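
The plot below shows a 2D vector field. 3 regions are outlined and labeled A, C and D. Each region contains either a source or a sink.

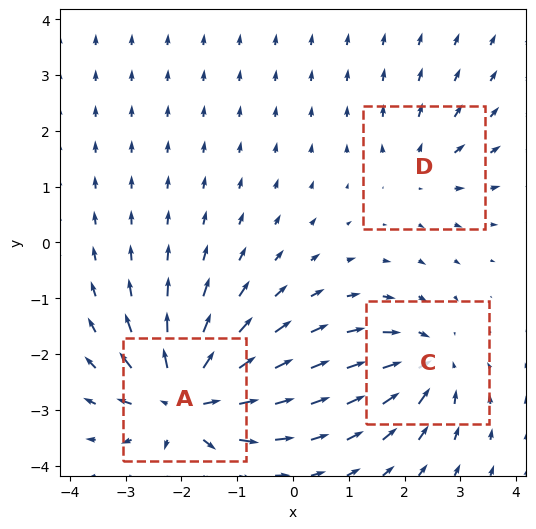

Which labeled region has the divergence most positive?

A

Divergence at each region's feature centre — A: about +7, C: about -4, D: about +3. Region A is most positive.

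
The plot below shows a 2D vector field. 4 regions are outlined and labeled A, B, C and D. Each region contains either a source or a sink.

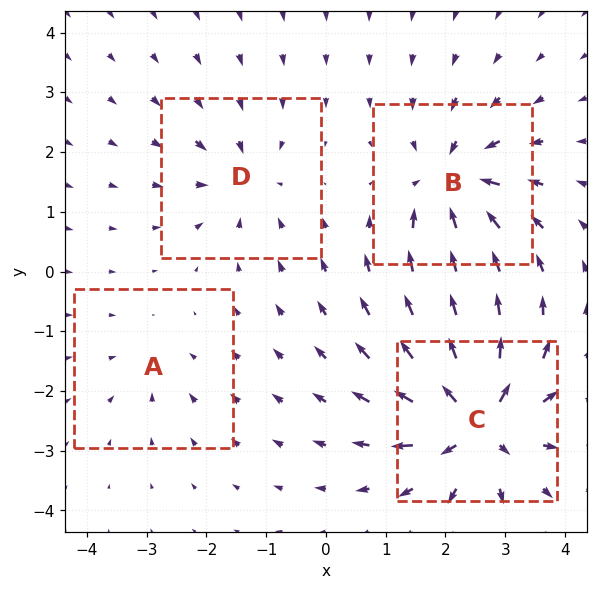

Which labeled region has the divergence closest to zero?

A

Divergence at each region's feature centre — A: about -2, B: about -7, C: about +9, D: about -4. Region A is closest to zero.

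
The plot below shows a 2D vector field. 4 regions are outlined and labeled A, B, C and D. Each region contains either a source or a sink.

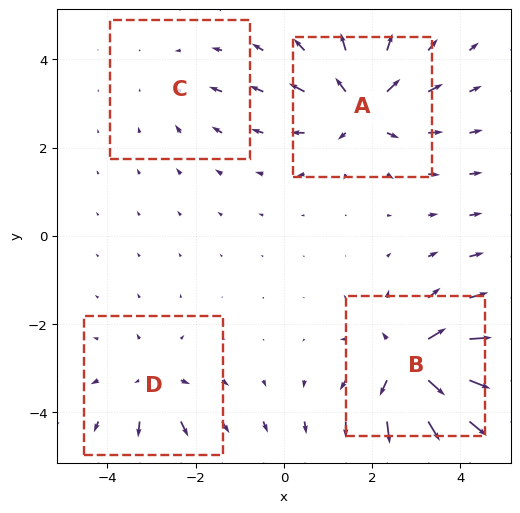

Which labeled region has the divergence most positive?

B

Divergence at each region's feature centre — A: about +6, B: about +8, C: about -2, D: about +4. Region B is most positive.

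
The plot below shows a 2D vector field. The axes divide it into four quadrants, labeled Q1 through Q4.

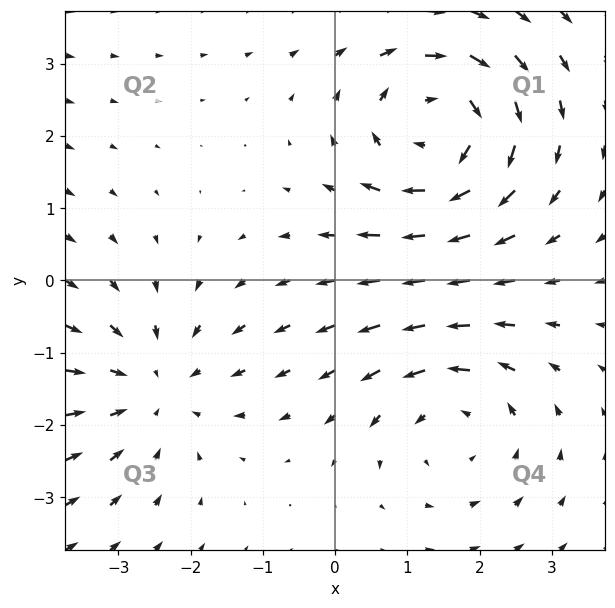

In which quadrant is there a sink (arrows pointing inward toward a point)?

Q3

The sink sits at approximately (-2.5, -1.5), which lies in quadrant Q3. The divergence there is about -2, negative as expected for a sink.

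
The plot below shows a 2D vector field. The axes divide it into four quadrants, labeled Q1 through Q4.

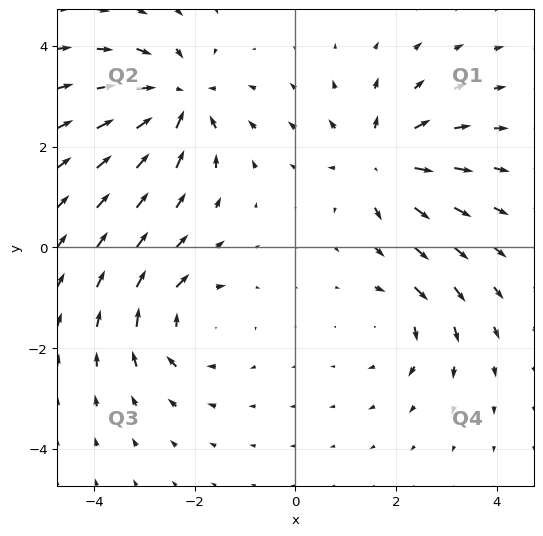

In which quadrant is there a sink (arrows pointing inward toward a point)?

The sink sits at approximately (-2.3, 2.9), which lies in quadrant Q2. The divergence there is about -5, negative as expected for a sink.

Q2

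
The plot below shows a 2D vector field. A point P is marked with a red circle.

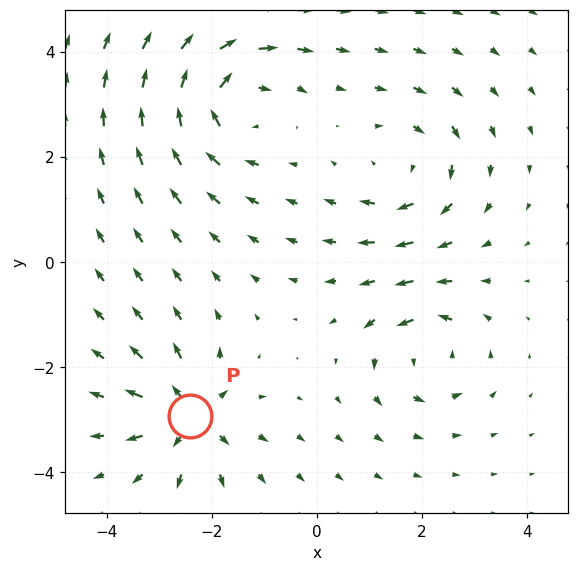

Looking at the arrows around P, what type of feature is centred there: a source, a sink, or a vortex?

At P (-2.4, -2.9) the arrows spread outward. Divergence about +6, curl ≈0 — positive divergence with near-zero curl is a source.

source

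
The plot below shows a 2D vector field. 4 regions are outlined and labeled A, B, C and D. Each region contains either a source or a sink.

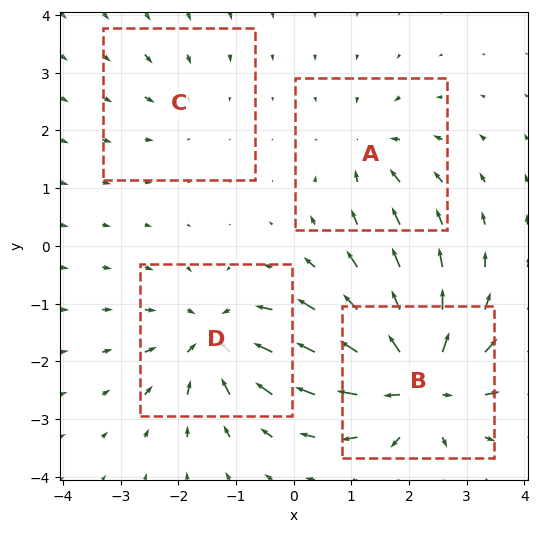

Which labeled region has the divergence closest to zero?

Divergence at each region's feature centre — A: about -4, B: about +9, C: about -2, D: about -6. Region C is closest to zero.

C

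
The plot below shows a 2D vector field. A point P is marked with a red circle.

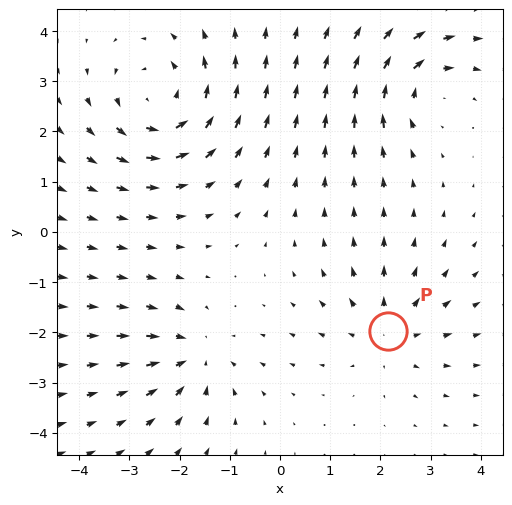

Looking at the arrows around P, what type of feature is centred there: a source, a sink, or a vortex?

source

At P (2.2, -2.0) the arrows spread outward. Divergence about +3, curl ≈0 — positive divergence with near-zero curl is a source.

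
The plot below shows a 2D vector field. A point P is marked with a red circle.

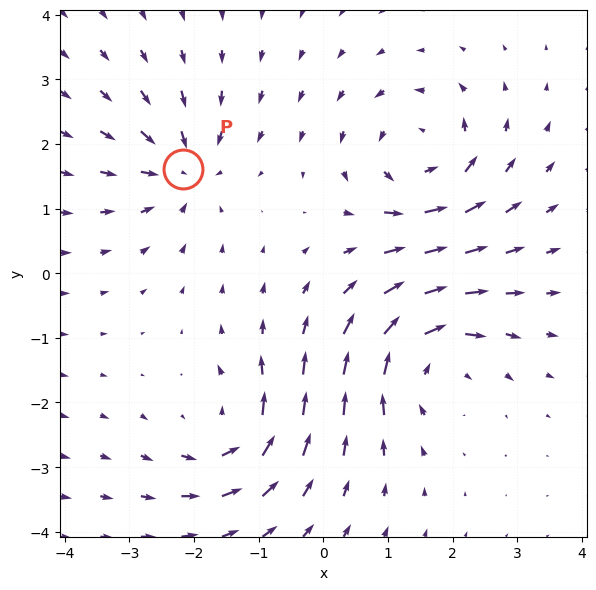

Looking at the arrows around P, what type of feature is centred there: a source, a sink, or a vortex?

sink

At P (-2.2, 1.6) the arrows converge inward. Divergence about -5, curl ≈0 — negative divergence with near-zero curl is a sink.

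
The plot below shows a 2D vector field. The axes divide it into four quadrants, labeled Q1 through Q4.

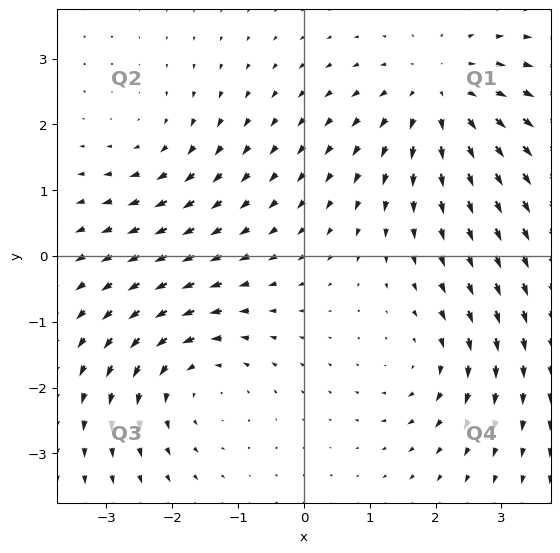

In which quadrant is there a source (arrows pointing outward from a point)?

Q1

The source sits at approximately (2.1, 2.5), which lies in quadrant Q1. The divergence there is about +4, positive as expected for a source.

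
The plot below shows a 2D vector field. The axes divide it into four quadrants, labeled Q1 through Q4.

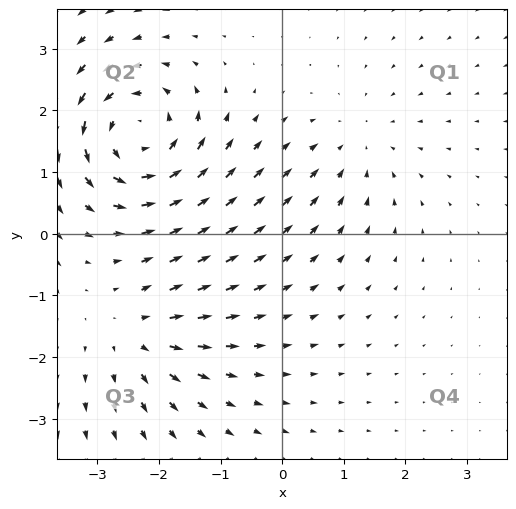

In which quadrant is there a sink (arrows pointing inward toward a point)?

Q1

The sink sits at approximately (1.2, 1.4), which lies in quadrant Q1. The divergence there is about -2, negative as expected for a sink.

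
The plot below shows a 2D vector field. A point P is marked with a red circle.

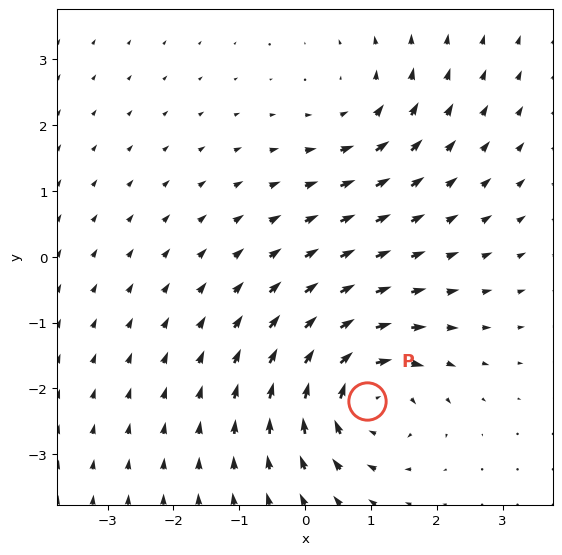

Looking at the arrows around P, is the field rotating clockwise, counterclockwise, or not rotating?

clockwise

Near P at (0.9, -2.2) the arrows circulate clockwise. The curl (z-component) there is about -5; negative curl means clockwise rotation.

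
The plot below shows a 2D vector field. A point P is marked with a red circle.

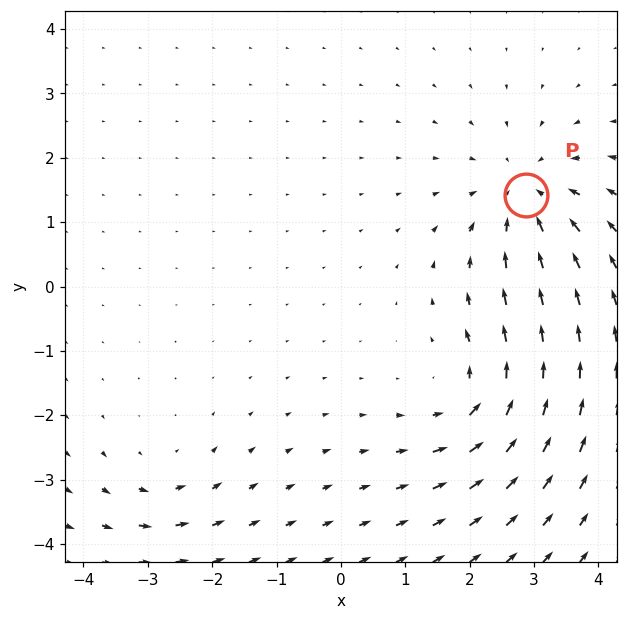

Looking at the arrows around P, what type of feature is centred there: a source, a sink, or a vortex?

sink

At P (2.9, 1.4) the arrows converge inward. Divergence about -5, curl ≈0 — negative divergence with near-zero curl is a sink.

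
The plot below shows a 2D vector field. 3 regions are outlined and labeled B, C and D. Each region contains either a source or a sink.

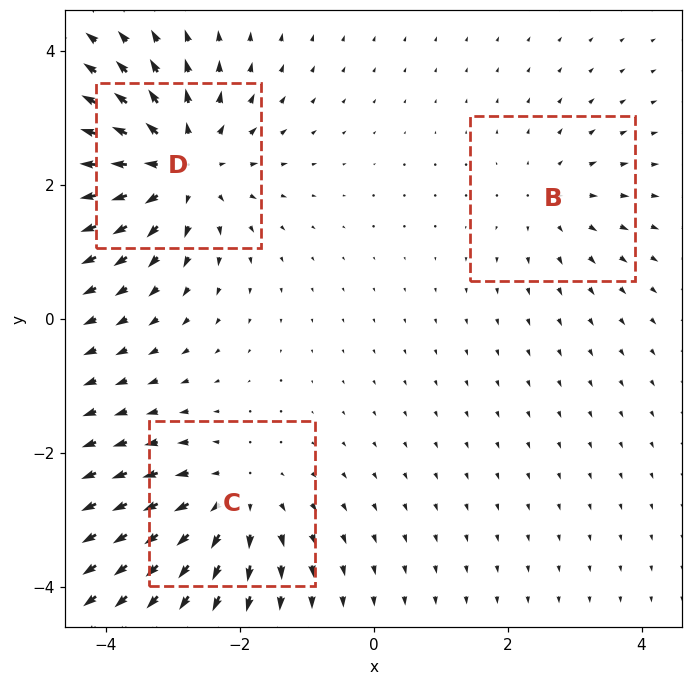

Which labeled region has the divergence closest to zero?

Divergence at each region's feature centre — B: about +2, C: about +3, D: about +5. Region B is closest to zero.

B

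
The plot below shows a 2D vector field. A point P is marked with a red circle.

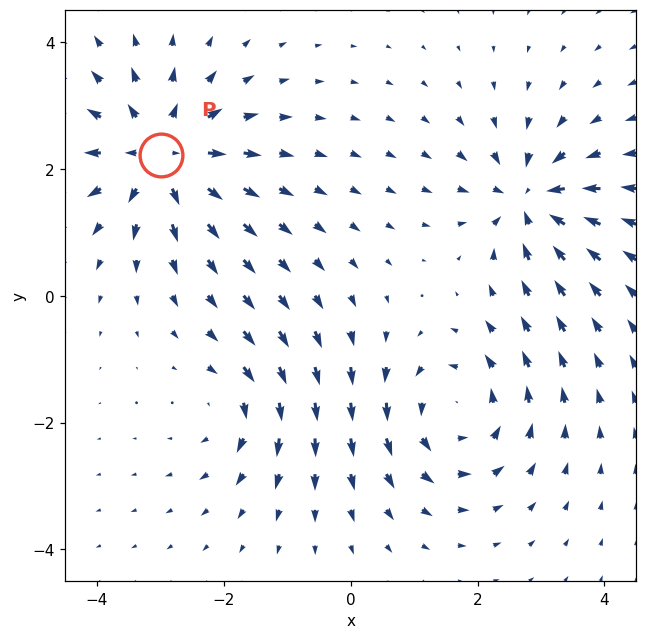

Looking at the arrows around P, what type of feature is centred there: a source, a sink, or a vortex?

At P (-3.0, 2.2) the arrows spread outward. Divergence about +6, curl ≈0 — positive divergence with near-zero curl is a source.

source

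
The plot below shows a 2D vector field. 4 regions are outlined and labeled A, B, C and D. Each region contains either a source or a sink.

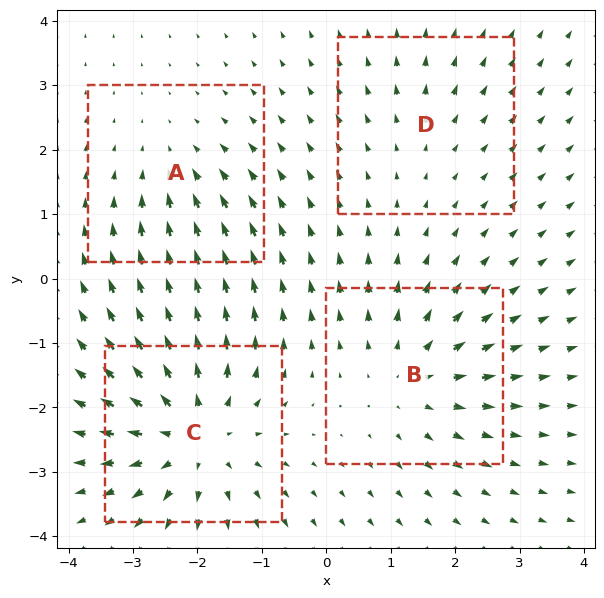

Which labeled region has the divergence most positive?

C

Divergence at each region's feature centre — A: about -3, B: about +5, C: about +7, D: about +2. Region C is most positive.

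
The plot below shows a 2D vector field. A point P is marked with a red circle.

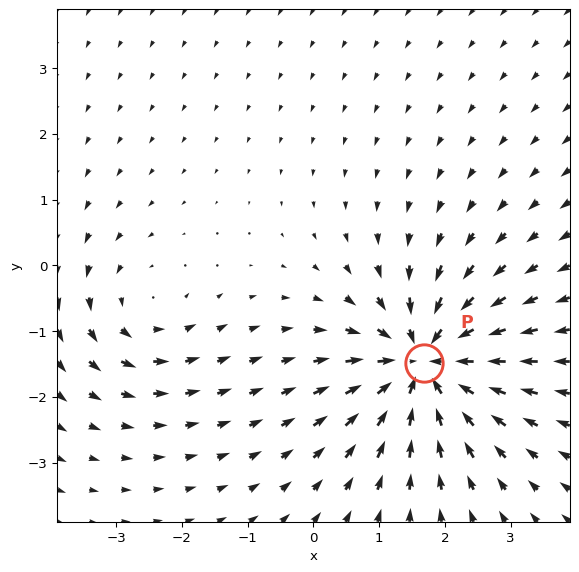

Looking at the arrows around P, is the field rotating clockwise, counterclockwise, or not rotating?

Near P at (1.7, -1.5) the arrows show no circulation. The curl there is ≈0.

not rotating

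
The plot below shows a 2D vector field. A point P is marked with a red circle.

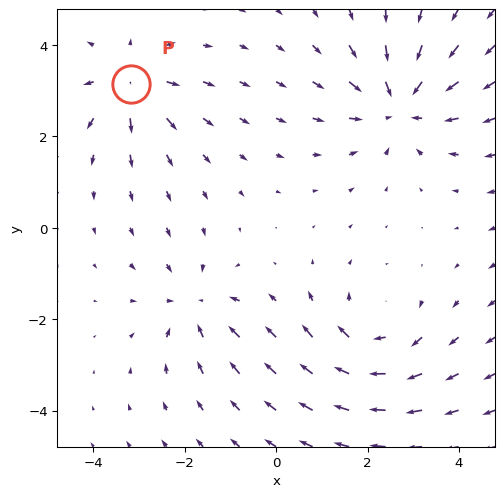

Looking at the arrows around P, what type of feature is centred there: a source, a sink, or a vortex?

source

At P (-3.2, 3.2) the arrows spread outward. Divergence about +4, curl ≈0 — positive divergence with near-zero curl is a source.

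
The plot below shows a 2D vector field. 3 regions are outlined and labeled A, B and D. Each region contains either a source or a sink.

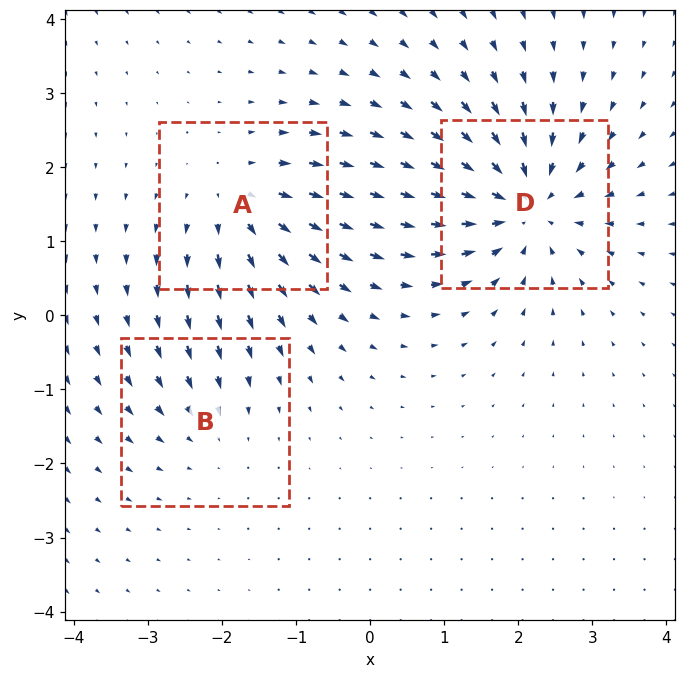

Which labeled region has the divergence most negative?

D

Divergence at each region's feature centre — A: about +3, B: about -2, D: about -5. Region D is most negative.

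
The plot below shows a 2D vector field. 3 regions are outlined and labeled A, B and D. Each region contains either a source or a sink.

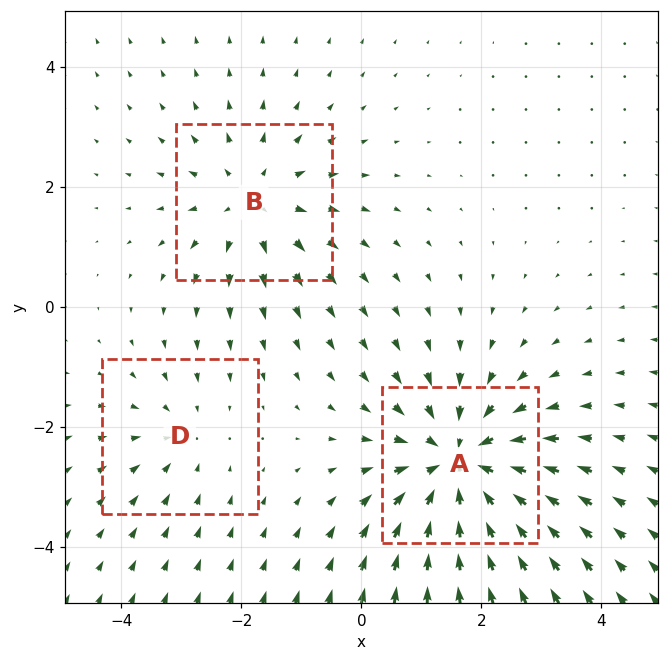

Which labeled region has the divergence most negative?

A

Divergence at each region's feature centre — A: about -4, B: about +3, D: about -2. Region A is most negative.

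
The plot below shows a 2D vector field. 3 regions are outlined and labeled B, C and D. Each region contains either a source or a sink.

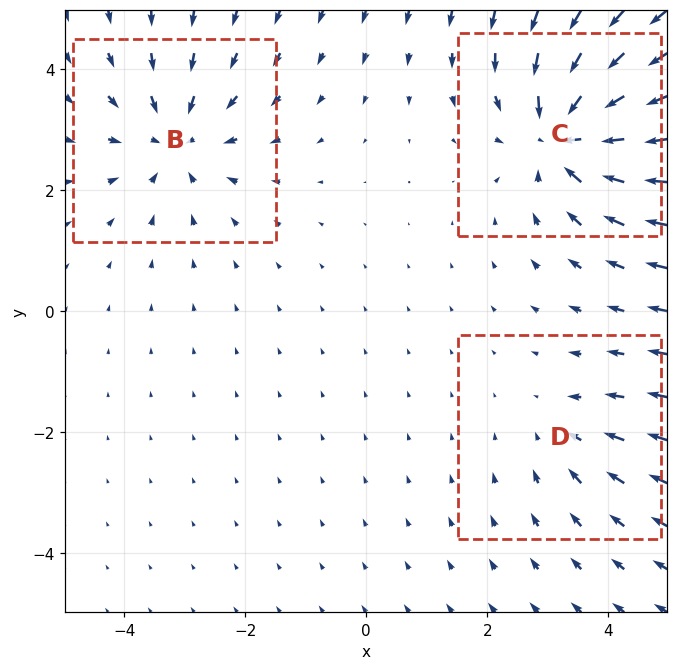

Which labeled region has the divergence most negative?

Divergence at each region's feature centre — B: about -4, C: about -5, D: about -2. Region C is most negative.

C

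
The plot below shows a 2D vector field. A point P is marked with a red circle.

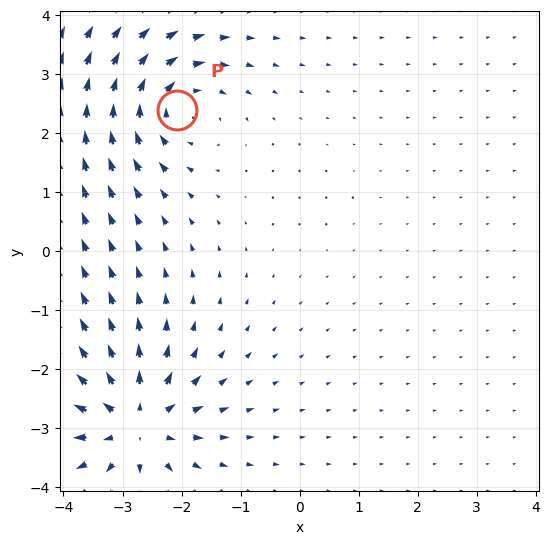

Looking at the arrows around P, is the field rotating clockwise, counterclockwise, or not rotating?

clockwise

Near P at (-2.1, 2.4) the arrows circulate clockwise. The curl (z-component) there is about -3; negative curl means clockwise rotation.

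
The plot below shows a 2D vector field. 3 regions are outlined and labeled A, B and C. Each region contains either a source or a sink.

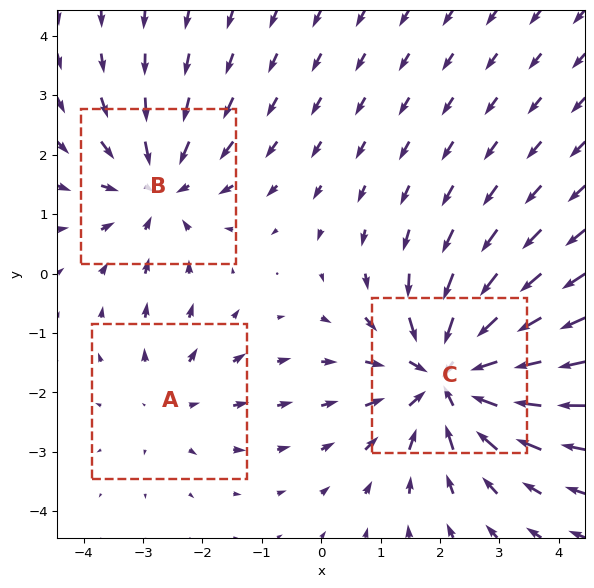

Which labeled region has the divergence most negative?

C

Divergence at each region's feature centre — A: about +2, B: about -3, C: about -4. Region C is most negative.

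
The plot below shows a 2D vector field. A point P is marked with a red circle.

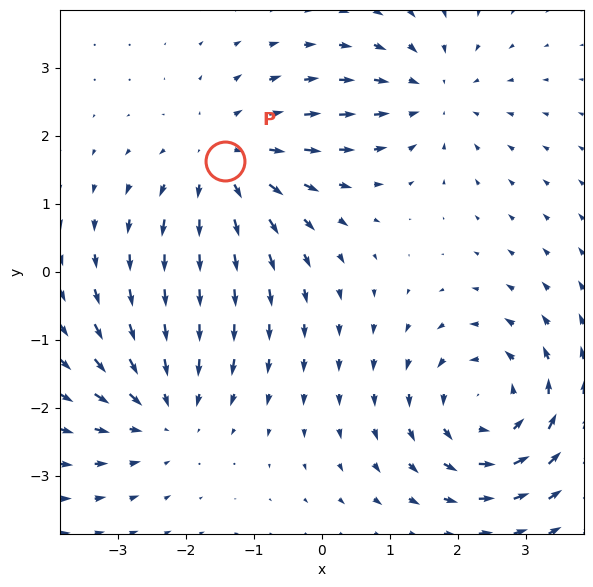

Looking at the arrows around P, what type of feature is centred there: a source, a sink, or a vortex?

source

At P (-1.4, 1.6) the arrows spread outward. Divergence about +4, curl ≈0 — positive divergence with near-zero curl is a source.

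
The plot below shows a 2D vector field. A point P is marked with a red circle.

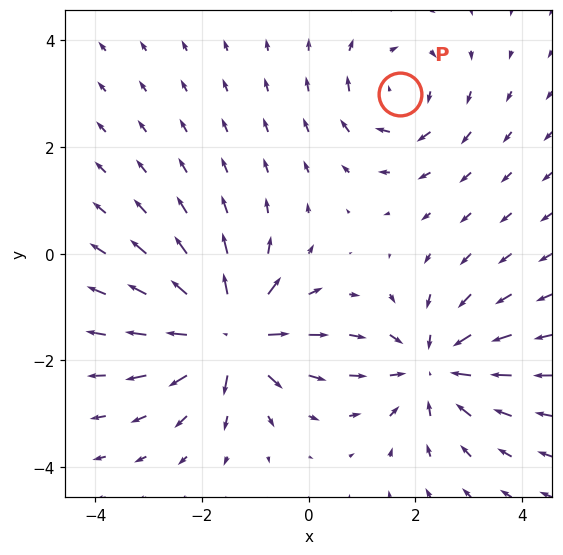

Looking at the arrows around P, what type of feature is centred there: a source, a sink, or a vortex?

vortex

At P (1.7, 3.0) the arrows circulate clockwise. Divergence ≈0, curl about -4 — near-zero divergence with nonzero curl is a vortex.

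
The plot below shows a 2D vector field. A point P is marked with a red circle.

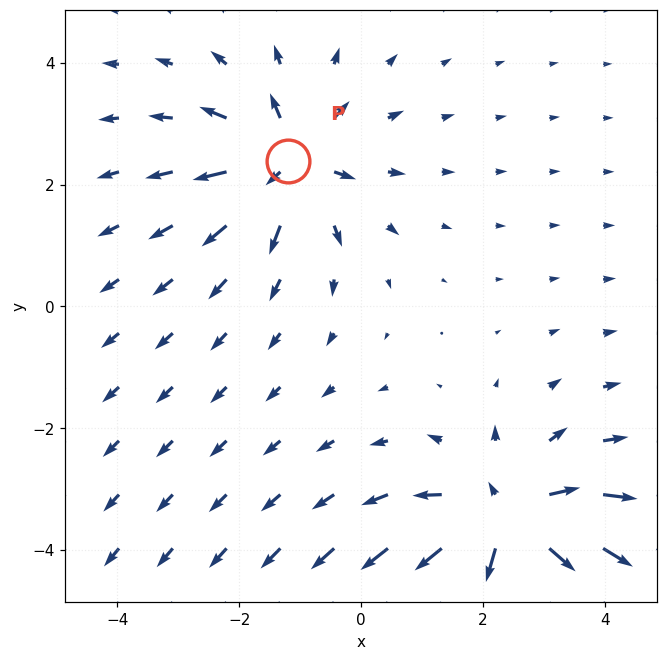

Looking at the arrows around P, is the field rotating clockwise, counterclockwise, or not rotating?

Near P at (-1.2, 2.4) the arrows show no circulation. The curl there is ≈0.

not rotating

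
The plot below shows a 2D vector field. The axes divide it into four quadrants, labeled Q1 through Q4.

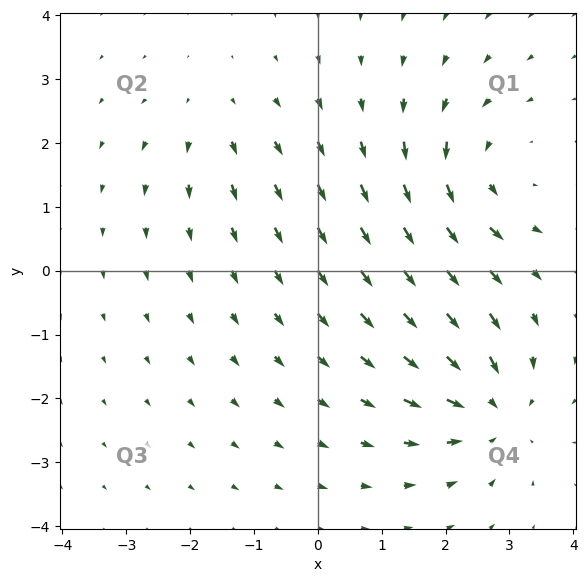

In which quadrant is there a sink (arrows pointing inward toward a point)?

The sink sits at approximately (2.7, -2.2), which lies in quadrant Q4. The divergence there is about -5, negative as expected for a sink.

Q4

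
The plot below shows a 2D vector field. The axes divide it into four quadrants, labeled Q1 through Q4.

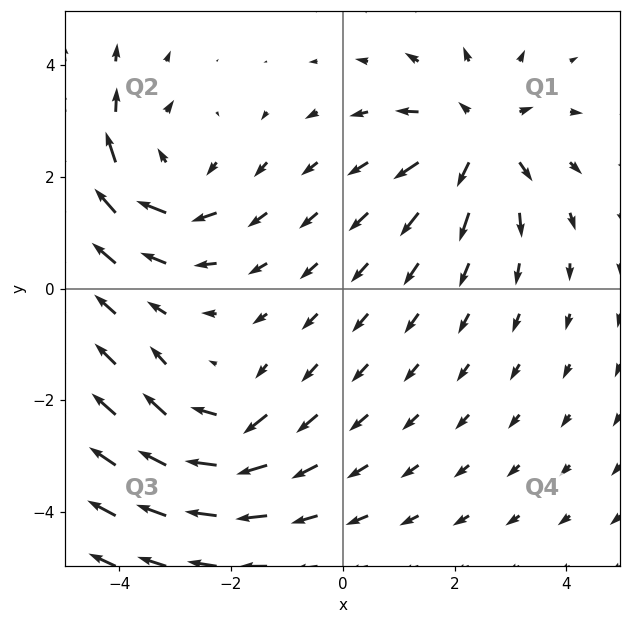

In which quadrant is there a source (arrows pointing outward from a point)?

Q1

The source sits at approximately (2.4, 2.7), which lies in quadrant Q1. The divergence there is about +4, positive as expected for a source.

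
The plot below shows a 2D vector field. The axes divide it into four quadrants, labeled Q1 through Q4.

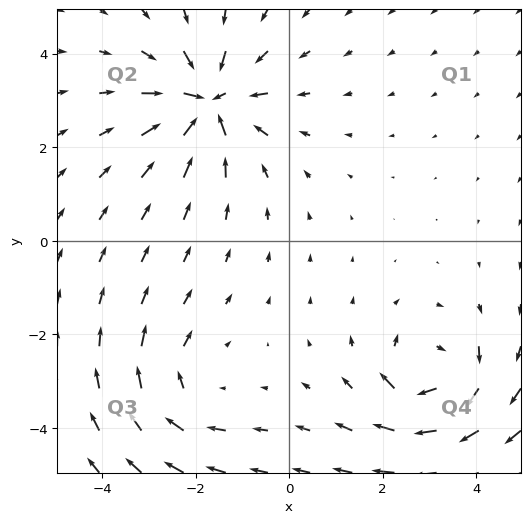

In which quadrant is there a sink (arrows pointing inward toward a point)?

The sink sits at approximately (-1.7, 3.0), which lies in quadrant Q2. The divergence there is about -5, negative as expected for a sink.

Q2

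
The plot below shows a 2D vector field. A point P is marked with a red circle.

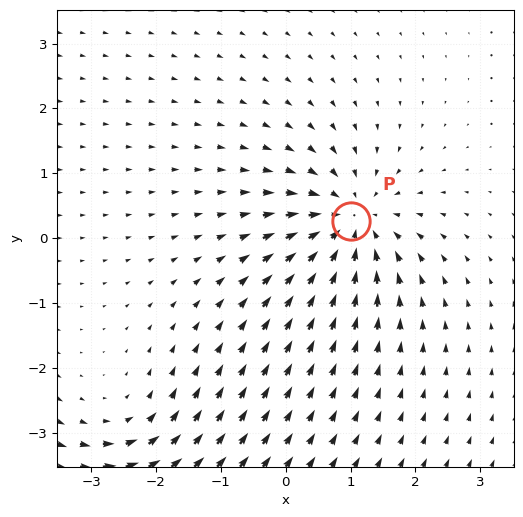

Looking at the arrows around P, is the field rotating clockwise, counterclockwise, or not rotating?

Near P at (1.0, 0.3) the arrows show no circulation. The curl there is ≈0.

not rotating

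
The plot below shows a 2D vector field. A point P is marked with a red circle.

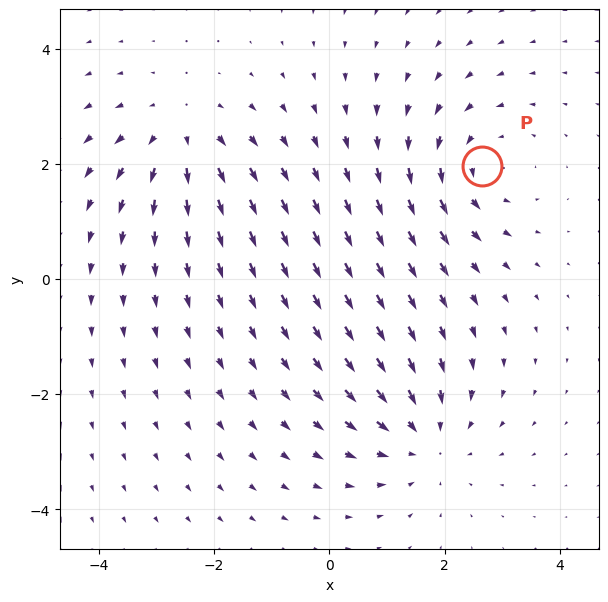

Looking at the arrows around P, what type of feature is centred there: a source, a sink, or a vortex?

vortex

At P (2.6, 2.0) the arrows circulate counterclockwise. Divergence ≈0, curl about +4 — near-zero divergence with nonzero curl is a vortex.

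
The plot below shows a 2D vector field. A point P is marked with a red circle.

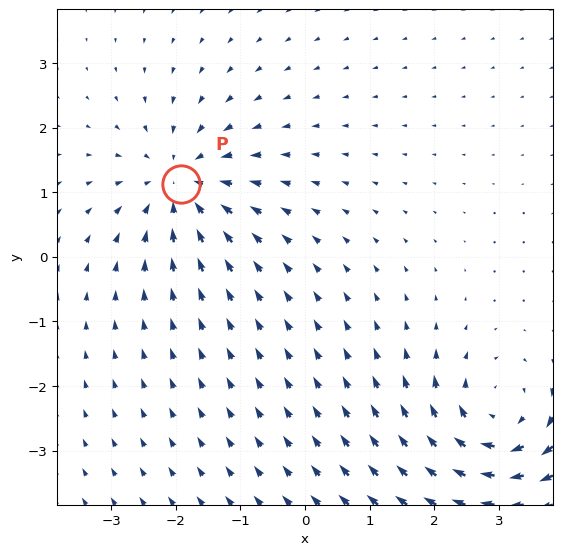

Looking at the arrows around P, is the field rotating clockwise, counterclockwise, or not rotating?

not rotating

Near P at (-1.9, 1.1) the arrows show no circulation. The curl there is ≈0.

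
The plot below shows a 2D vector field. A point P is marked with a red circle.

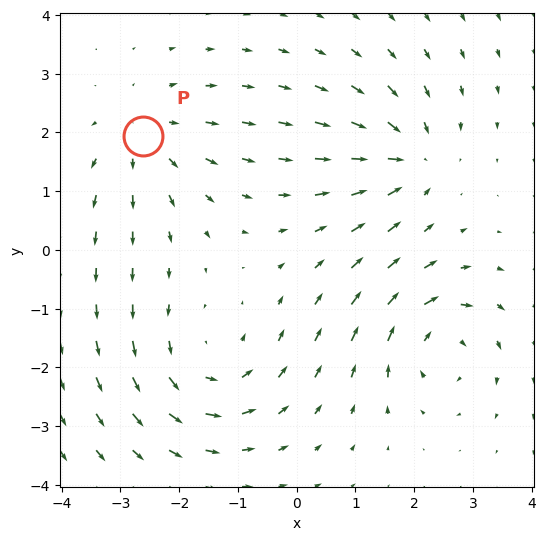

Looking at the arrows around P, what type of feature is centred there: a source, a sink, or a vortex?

At P (-2.6, 1.9) the arrows spread outward. Divergence about +3, curl ≈0 — positive divergence with near-zero curl is a source.

source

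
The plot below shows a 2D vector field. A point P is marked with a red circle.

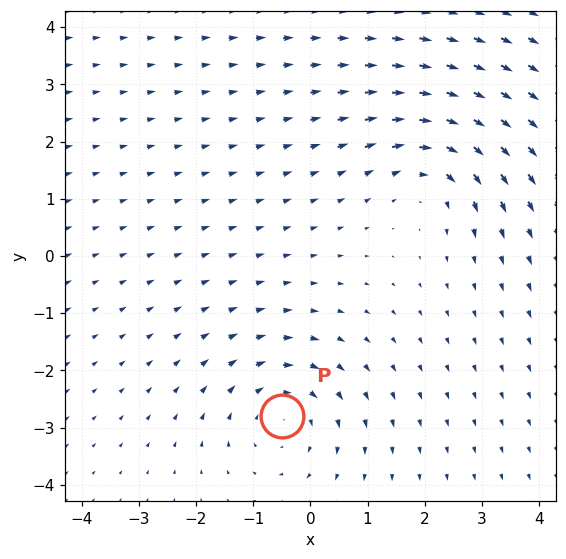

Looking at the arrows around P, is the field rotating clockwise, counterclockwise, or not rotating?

clockwise

Near P at (-0.5, -2.8) the arrows circulate clockwise. The curl (z-component) there is about -3; negative curl means clockwise rotation.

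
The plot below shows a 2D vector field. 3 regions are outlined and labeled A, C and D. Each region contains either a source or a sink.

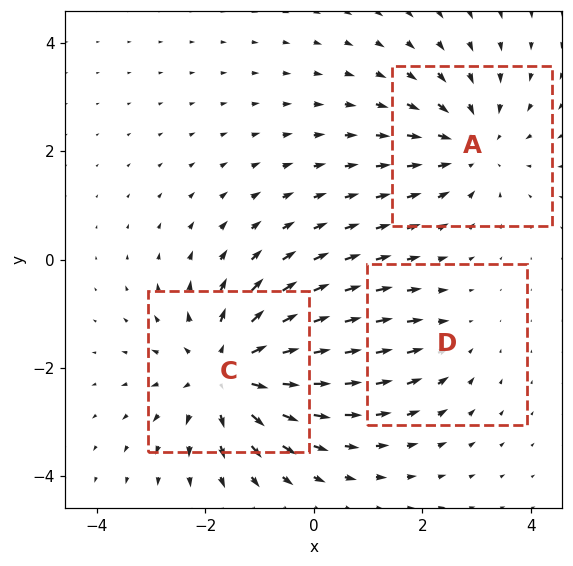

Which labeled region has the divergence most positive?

Divergence at each region's feature centre — A: about -3, C: about +4, D: about -2. Region C is most positive.

C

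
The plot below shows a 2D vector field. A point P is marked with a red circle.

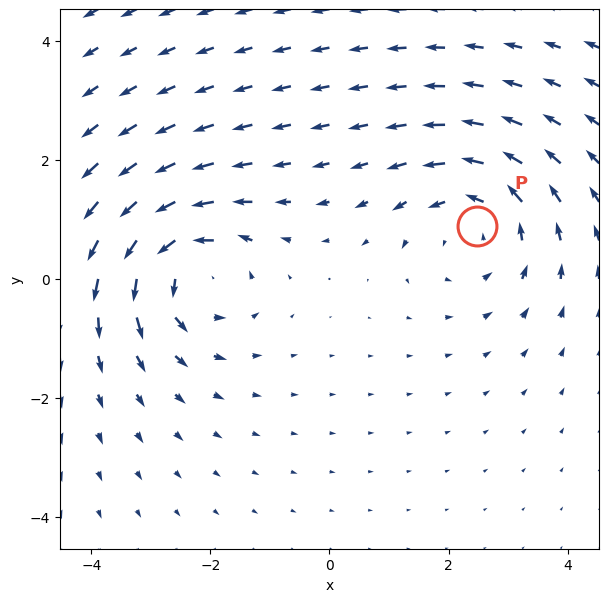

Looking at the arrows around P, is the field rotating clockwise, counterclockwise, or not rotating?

counterclockwise

Near P at (2.5, 0.9) the arrows circulate counterclockwise. The curl (z-component) there is about +4; positive curl means counterclockwise rotation.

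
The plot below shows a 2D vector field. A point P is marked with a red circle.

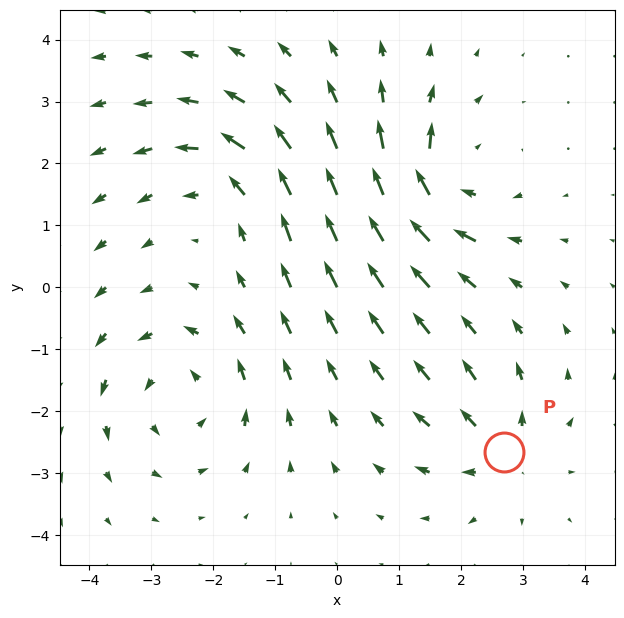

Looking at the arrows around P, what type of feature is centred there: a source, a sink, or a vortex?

source

At P (2.7, -2.7) the arrows spread outward. Divergence about +4, curl ≈0 — positive divergence with near-zero curl is a source.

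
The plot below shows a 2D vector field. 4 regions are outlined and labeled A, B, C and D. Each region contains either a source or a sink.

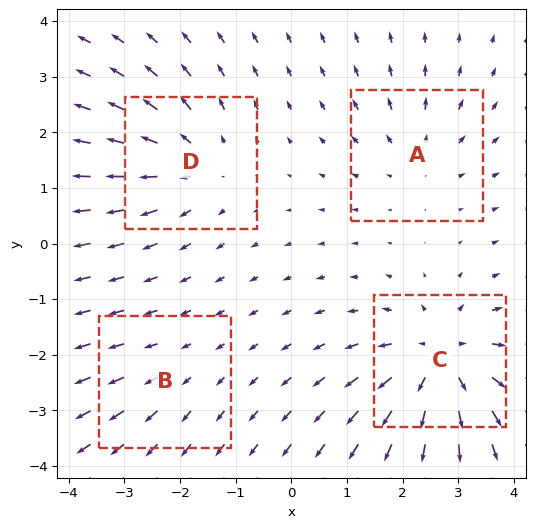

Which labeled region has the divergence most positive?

Divergence at each region's feature centre — A: about +3, B: about +2, C: about +7, D: about +5. Region C is most positive.

C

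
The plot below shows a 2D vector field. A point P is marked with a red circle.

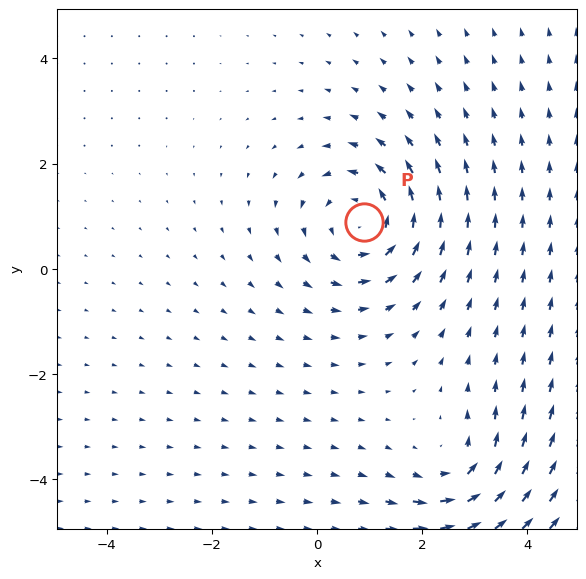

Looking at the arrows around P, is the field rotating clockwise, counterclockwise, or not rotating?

counterclockwise

Near P at (0.9, 0.9) the arrows circulate counterclockwise. The curl (z-component) there is about +4; positive curl means counterclockwise rotation.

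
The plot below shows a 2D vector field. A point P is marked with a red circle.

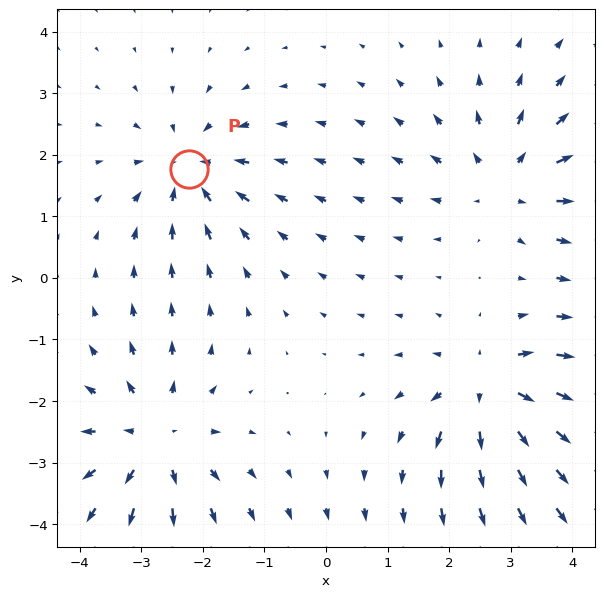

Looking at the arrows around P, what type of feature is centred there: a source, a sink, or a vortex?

At P (-2.2, 1.8) the arrows converge inward. Divergence about -5, curl ≈0 — negative divergence with near-zero curl is a sink.

sink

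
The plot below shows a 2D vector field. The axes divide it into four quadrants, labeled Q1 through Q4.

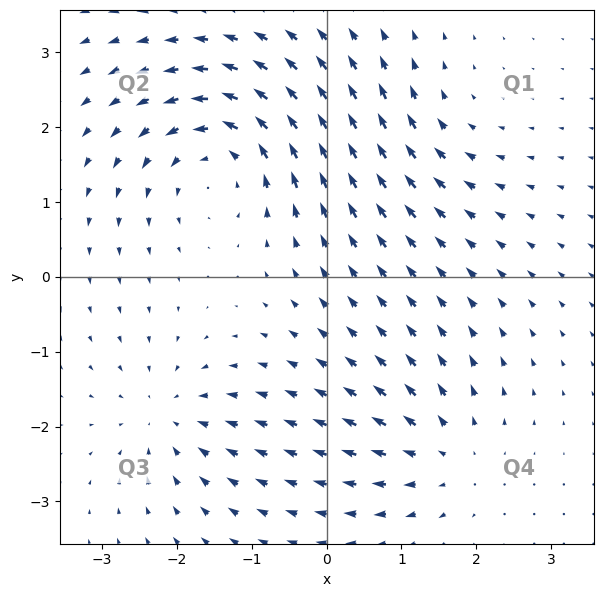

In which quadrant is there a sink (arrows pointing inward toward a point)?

The sink sits at approximately (-2.1, -1.9), which lies in quadrant Q3. The divergence there is about -3, negative as expected for a sink.

Q3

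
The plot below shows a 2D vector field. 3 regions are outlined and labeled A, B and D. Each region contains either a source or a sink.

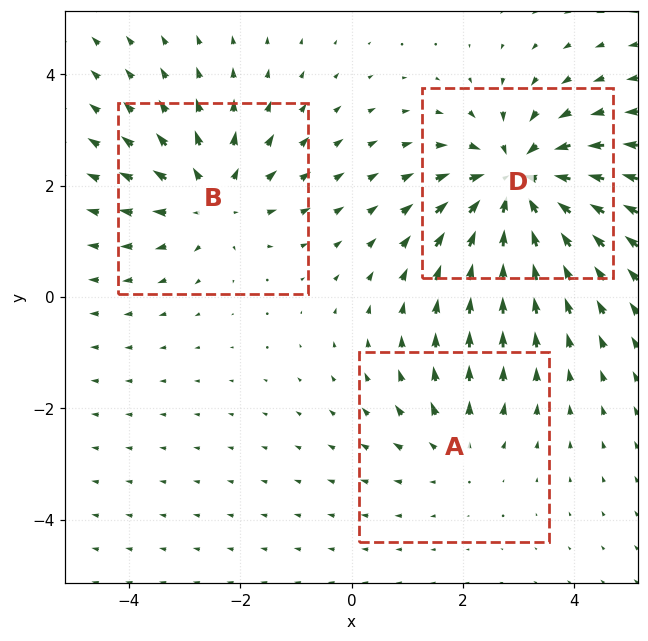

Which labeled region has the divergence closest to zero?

Divergence at each region's feature centre — A: about +2, B: about +3, D: about -5. Region A is closest to zero.

A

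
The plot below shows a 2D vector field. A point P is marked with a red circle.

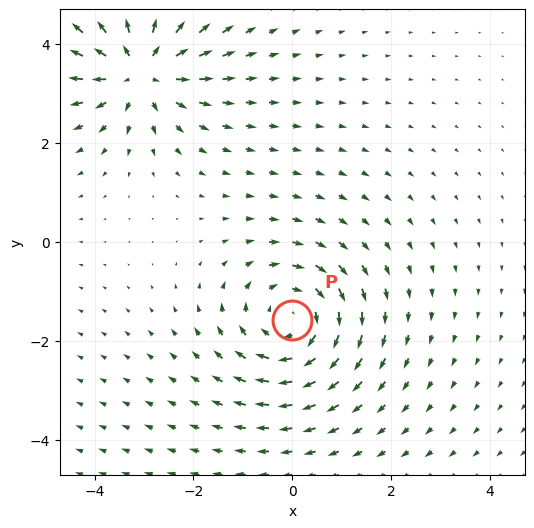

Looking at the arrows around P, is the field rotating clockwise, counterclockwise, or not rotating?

clockwise

Near P at (-0.0, -1.6) the arrows circulate clockwise. The curl (z-component) there is about -4; negative curl means clockwise rotation.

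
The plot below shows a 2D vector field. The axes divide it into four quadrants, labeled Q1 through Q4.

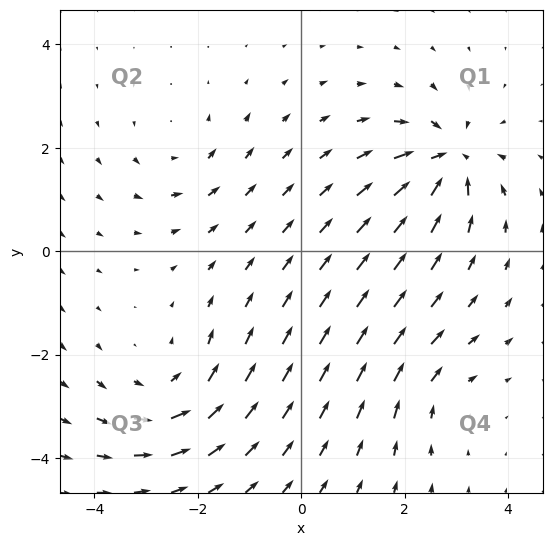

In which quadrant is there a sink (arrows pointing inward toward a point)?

The sink sits at approximately (2.8, 1.8), which lies in quadrant Q1. The divergence there is about -7, negative as expected for a sink.

Q1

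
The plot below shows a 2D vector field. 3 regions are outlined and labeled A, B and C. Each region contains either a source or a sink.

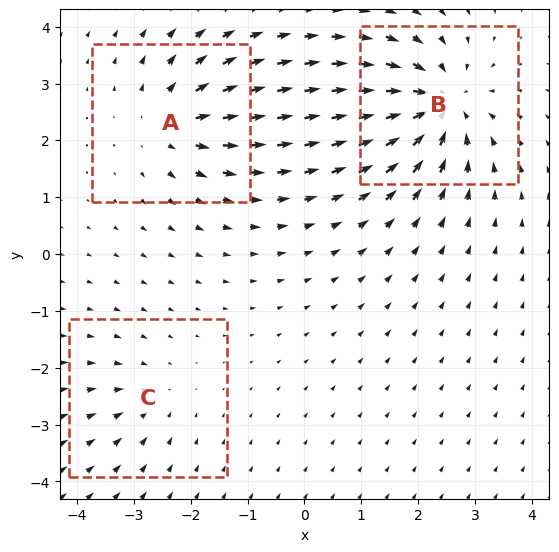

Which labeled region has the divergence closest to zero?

Divergence at each region's feature centre — A: about +4, B: about -5, C: about -2. Region C is closest to zero.

C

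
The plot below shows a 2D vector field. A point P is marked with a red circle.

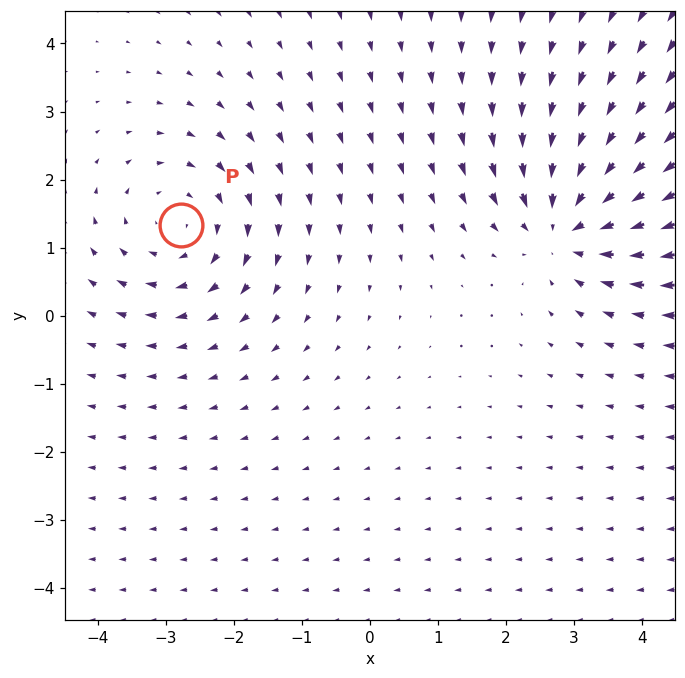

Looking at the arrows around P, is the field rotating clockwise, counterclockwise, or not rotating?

Near P at (-2.8, 1.3) the arrows circulate clockwise. The curl (z-component) there is about -2; negative curl means clockwise rotation.

clockwise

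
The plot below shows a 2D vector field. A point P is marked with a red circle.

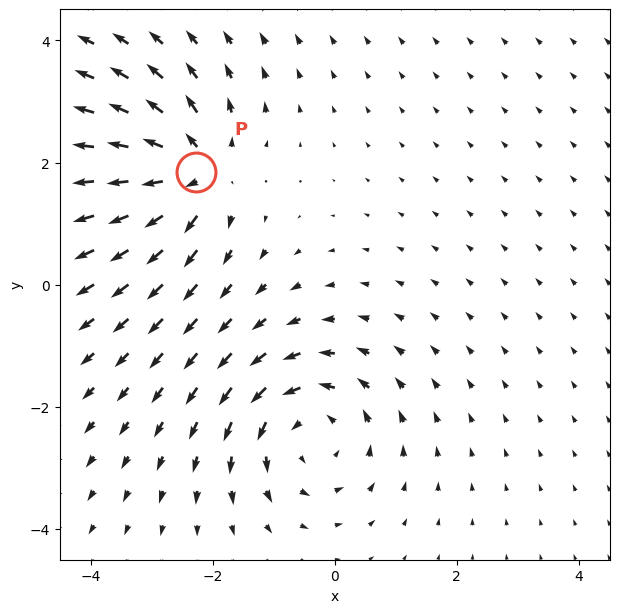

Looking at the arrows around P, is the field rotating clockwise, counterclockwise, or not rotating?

not rotating

Near P at (-2.3, 1.8) the arrows show no circulation. The curl there is ≈0.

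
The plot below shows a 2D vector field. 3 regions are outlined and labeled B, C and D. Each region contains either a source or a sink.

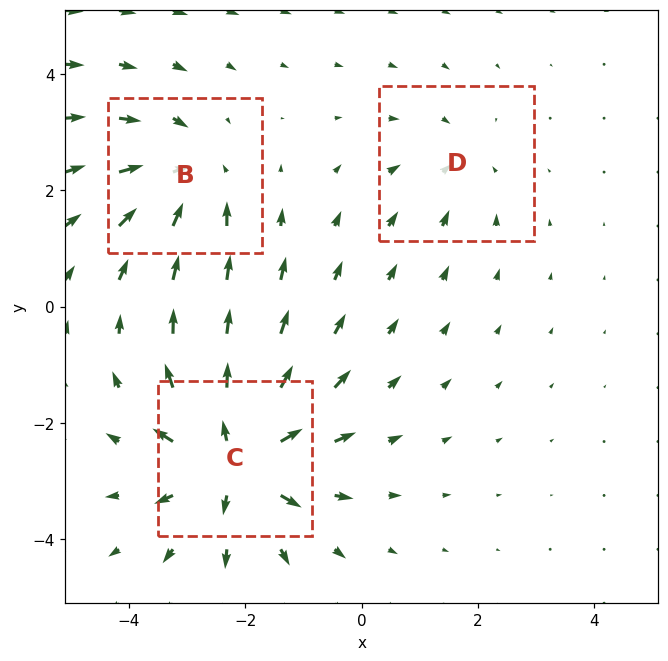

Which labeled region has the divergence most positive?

C

Divergence at each region's feature centre — B: about -3, C: about +5, D: about -2. Region C is most positive.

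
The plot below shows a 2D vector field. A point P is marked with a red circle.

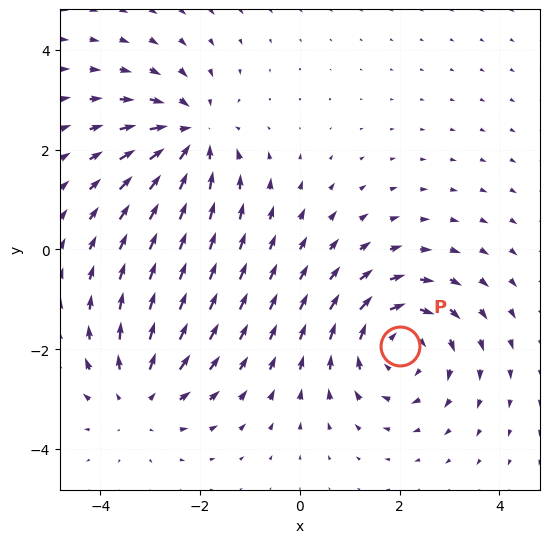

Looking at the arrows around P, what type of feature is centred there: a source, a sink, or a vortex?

vortex

At P (2.0, -1.9) the arrows circulate clockwise. Divergence ≈0, curl about -4 — near-zero divergence with nonzero curl is a vortex.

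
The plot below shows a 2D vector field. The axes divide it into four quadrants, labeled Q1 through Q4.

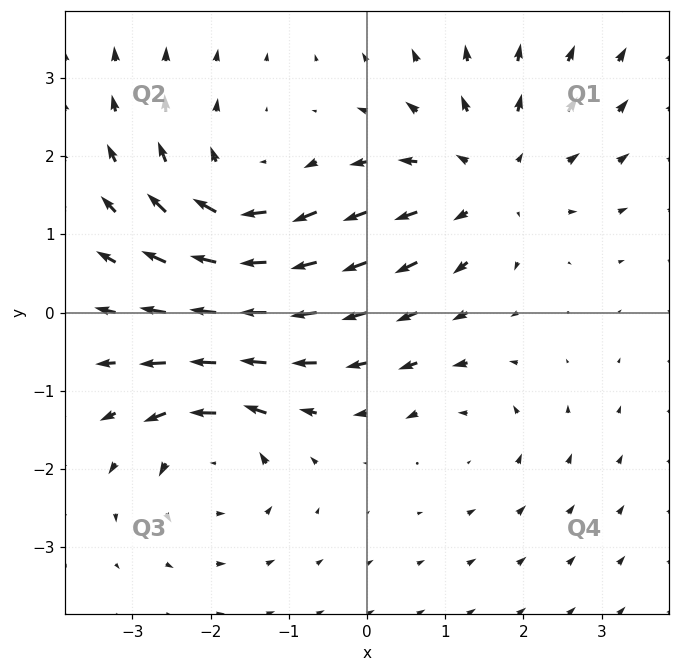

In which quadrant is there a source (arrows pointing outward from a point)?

Q1

The source sits at approximately (1.6, 1.7), which lies in quadrant Q1. The divergence there is about +4, positive as expected for a source.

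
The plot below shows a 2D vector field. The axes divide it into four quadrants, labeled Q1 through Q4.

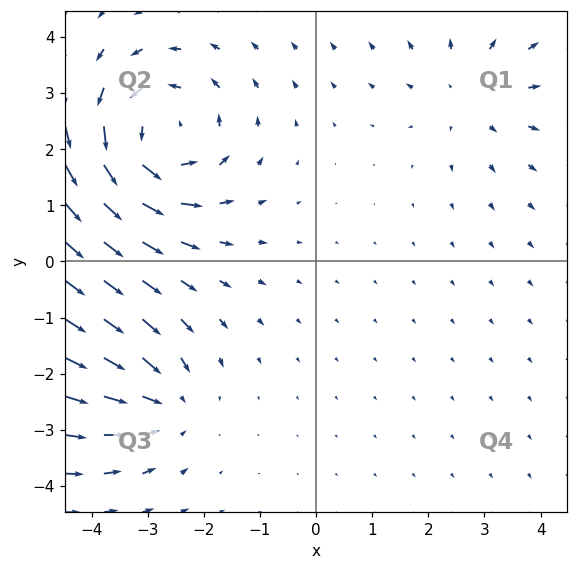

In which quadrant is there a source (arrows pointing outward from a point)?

Q1

The source sits at approximately (2.8, 3.0), which lies in quadrant Q1. The divergence there is about +2, positive as expected for a source.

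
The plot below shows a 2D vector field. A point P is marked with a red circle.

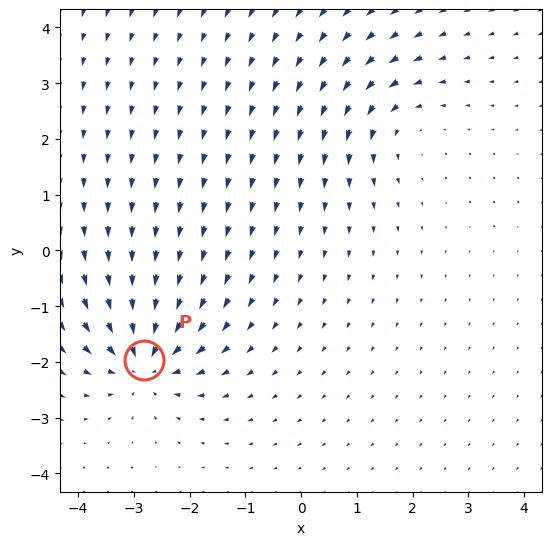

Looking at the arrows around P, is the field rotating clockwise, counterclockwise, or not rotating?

not rotating

Near P at (-2.8, -2.0) the arrows show no circulation. The curl there is ≈0.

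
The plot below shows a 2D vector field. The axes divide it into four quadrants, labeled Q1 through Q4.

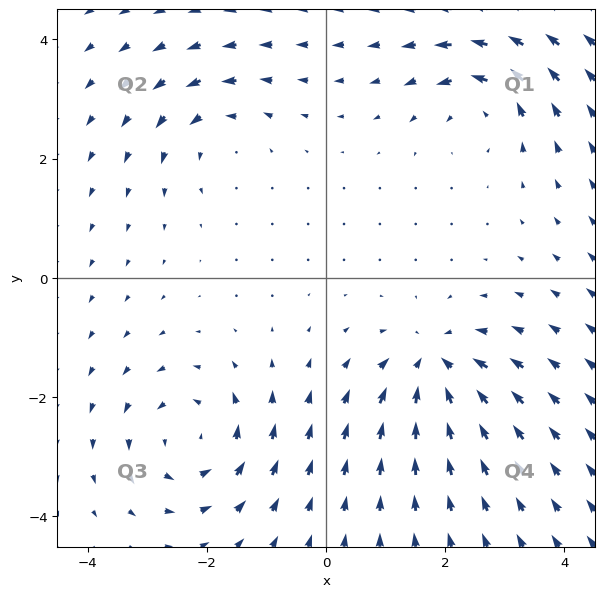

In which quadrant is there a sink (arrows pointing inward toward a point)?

The sink sits at approximately (1.8, -1.5), which lies in quadrant Q4. The divergence there is about -6, negative as expected for a sink.

Q4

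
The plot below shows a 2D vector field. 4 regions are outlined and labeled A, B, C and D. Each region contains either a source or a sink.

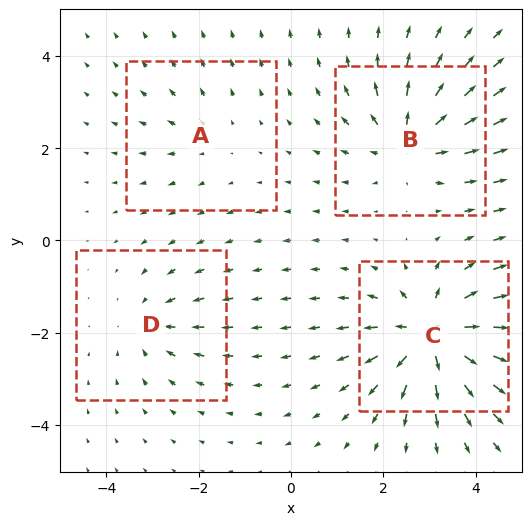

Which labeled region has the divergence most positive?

Divergence at each region's feature centre — A: about +2, B: about +6, C: about +8, D: about -4. Region C is most positive.

C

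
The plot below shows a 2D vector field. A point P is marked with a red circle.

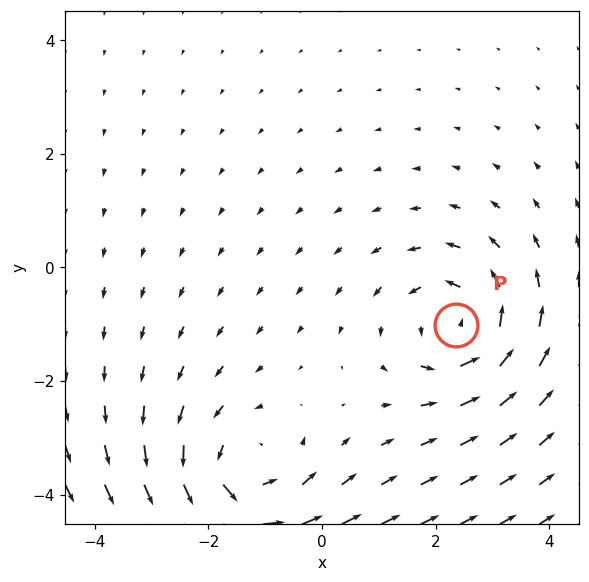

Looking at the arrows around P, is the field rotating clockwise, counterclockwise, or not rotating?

counterclockwise

Near P at (2.4, -1.0) the arrows circulate counterclockwise. The curl (z-component) there is about +4; positive curl means counterclockwise rotation.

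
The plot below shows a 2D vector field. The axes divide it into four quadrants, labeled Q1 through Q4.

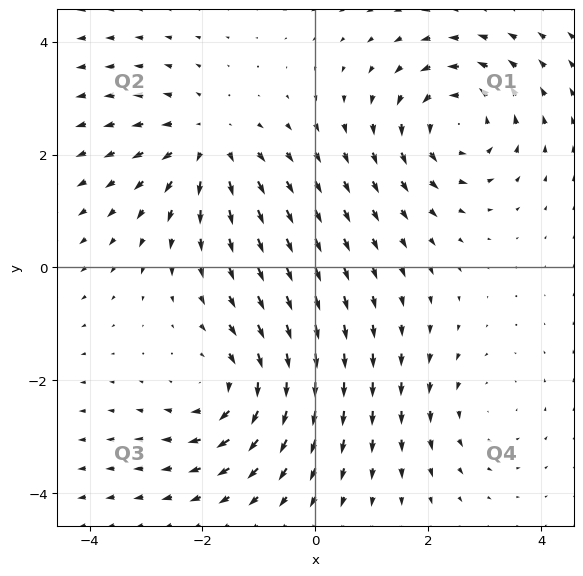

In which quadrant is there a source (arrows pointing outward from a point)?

Q2

The source sits at approximately (-1.9, 2.2), which lies in quadrant Q2. The divergence there is about +4, positive as expected for a source.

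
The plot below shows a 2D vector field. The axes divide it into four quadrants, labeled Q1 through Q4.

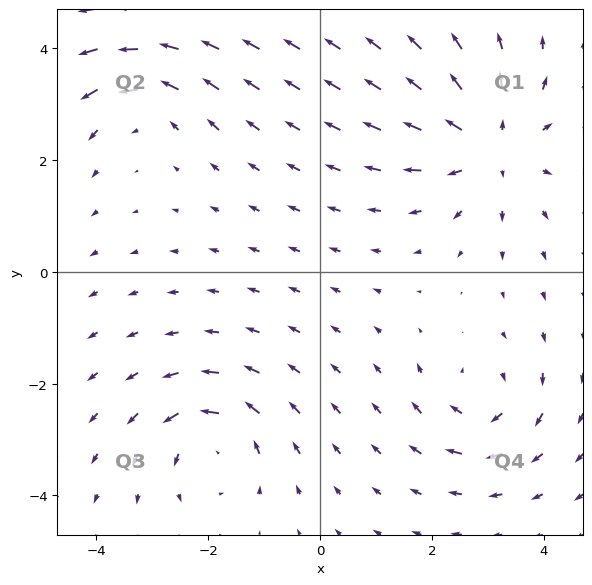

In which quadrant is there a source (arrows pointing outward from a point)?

Q1

The source sits at approximately (3.1, 2.3), which lies in quadrant Q1. The divergence there is about +5, positive as expected for a source.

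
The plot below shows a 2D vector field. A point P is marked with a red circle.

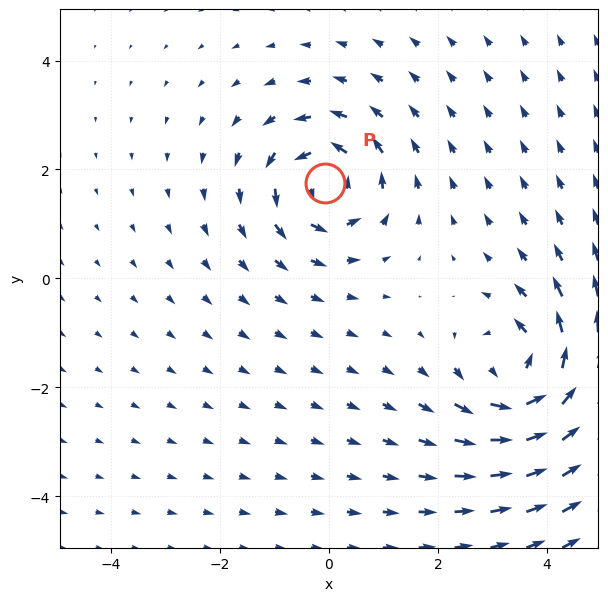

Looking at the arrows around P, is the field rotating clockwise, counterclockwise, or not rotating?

counterclockwise

Near P at (-0.1, 1.7) the arrows circulate counterclockwise. The curl (z-component) there is about +4; positive curl means counterclockwise rotation.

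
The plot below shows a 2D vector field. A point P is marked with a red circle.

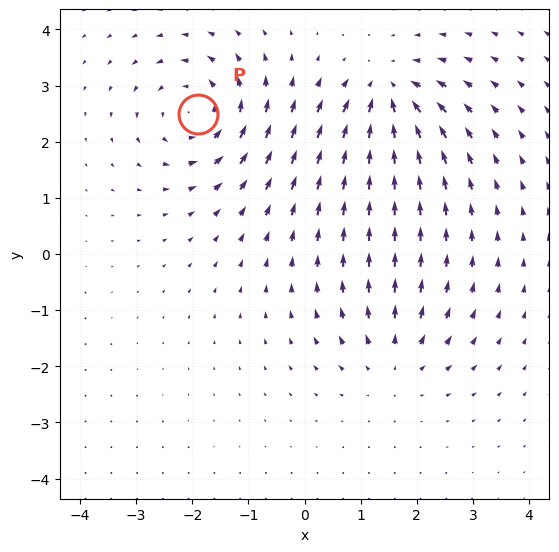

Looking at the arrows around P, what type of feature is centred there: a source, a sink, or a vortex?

At P (-1.9, 2.5) the arrows circulate counterclockwise. Divergence ≈0, curl about +4 — near-zero divergence with nonzero curl is a vortex.

vortex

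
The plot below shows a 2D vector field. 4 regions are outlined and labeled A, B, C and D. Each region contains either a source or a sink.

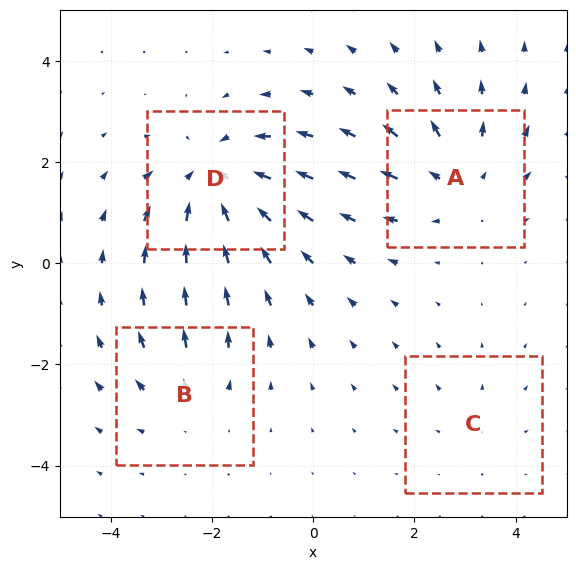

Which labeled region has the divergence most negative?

Divergence at each region's feature centre — A: about +4, B: about +3, C: about +2, D: about -6. Region D is most negative.

D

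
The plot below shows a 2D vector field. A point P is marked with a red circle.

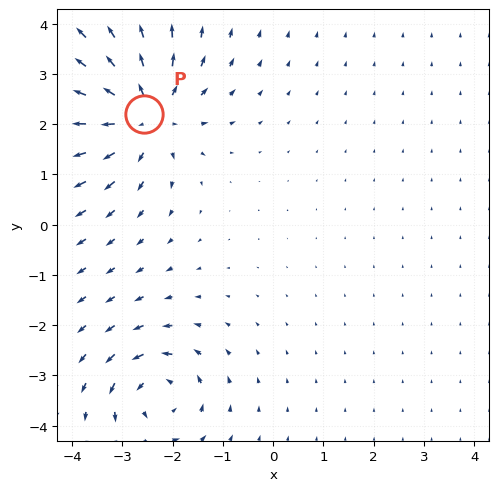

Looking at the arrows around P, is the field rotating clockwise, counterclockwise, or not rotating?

not rotating

Near P at (-2.6, 2.2) the arrows show no circulation. The curl there is ≈0.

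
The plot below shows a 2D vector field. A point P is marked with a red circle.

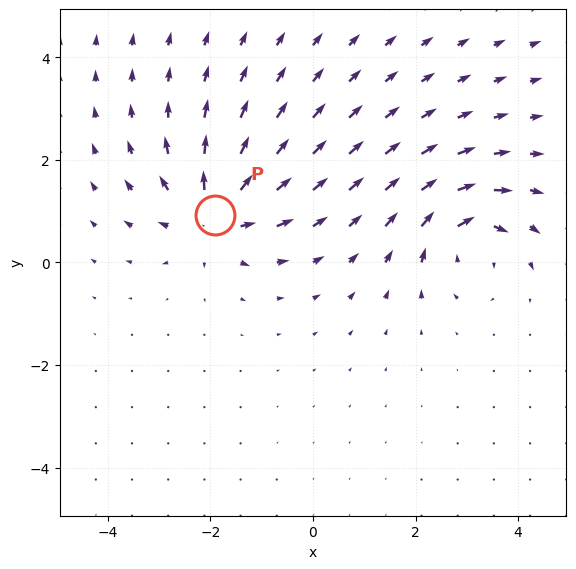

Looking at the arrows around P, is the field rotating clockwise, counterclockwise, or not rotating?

Near P at (-1.9, 0.9) the arrows show no circulation. The curl there is ≈0.

not rotating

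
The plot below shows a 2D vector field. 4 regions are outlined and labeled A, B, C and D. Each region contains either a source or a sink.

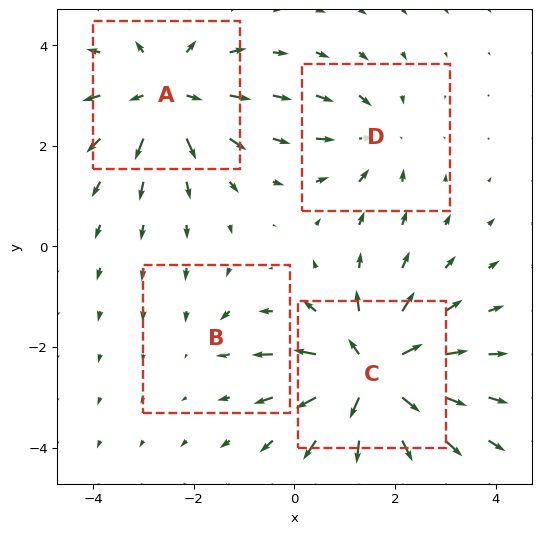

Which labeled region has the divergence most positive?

C

Divergence at each region's feature centre — A: about +6, B: about -2, C: about +8, D: about -4. Region C is most positive.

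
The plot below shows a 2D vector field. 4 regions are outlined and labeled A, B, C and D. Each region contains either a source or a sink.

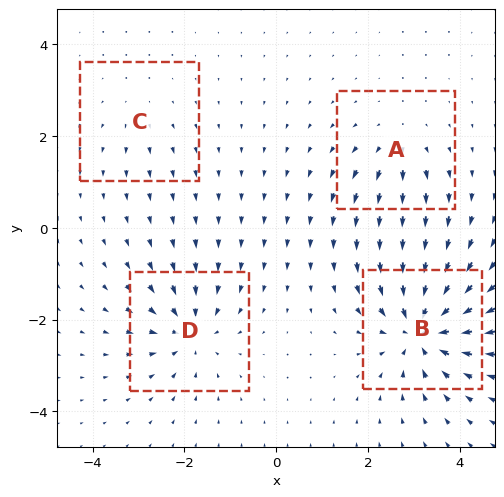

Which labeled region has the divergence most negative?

Divergence at each region's feature centre — A: about +4, B: about -9, C: about +2, D: about -6. Region B is most negative.

B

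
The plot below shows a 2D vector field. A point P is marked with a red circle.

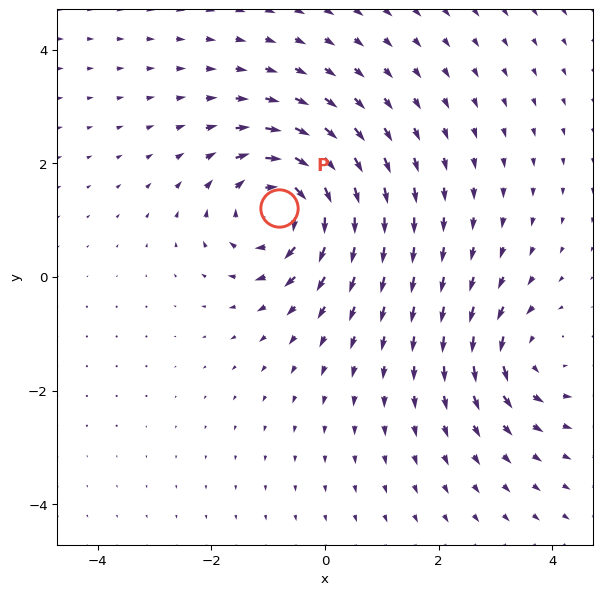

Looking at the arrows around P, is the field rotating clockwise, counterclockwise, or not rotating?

clockwise

Near P at (-0.8, 1.2) the arrows circulate clockwise. The curl (z-component) there is about -6; negative curl means clockwise rotation.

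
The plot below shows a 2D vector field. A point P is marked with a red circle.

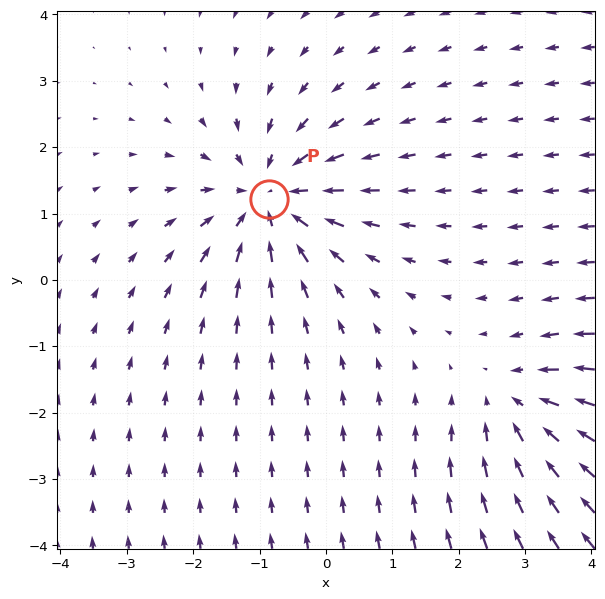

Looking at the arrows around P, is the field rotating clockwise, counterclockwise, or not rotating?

Near P at (-0.9, 1.2) the arrows show no circulation. The curl there is ≈0.

not rotating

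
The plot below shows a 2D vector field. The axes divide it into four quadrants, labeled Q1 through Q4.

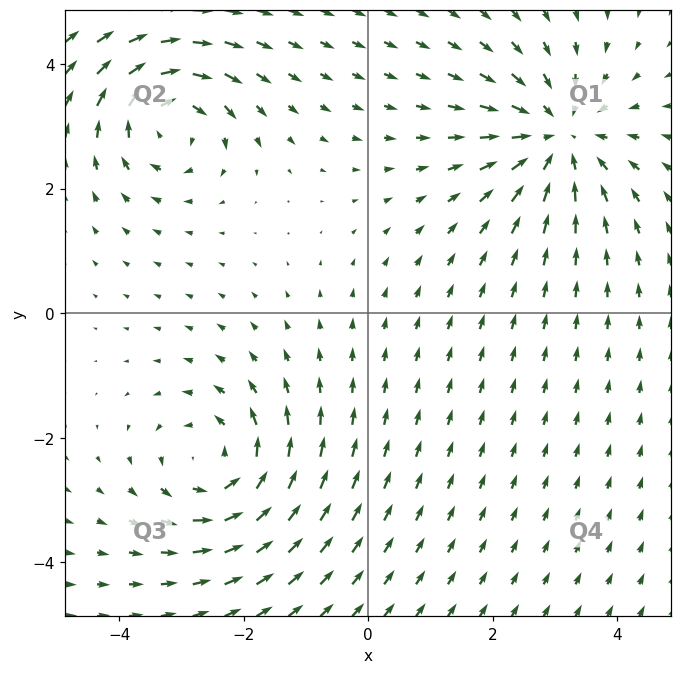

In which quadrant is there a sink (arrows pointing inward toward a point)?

Q1

The sink sits at approximately (3.1, 2.8), which lies in quadrant Q1. The divergence there is about -5, negative as expected for a sink.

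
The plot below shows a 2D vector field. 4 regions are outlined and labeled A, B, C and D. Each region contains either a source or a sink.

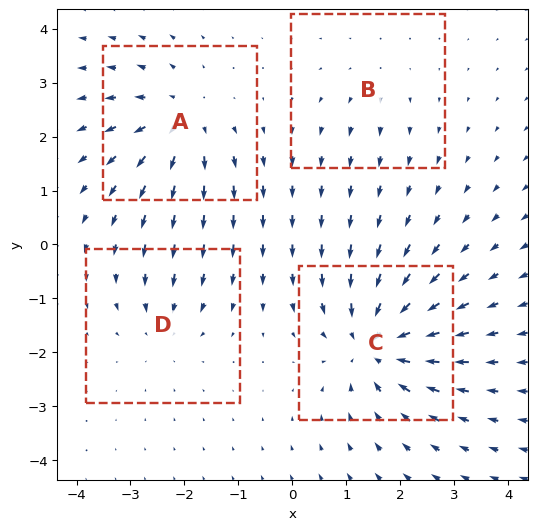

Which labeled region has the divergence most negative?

C

Divergence at each region's feature centre — A: about +5, B: about +2, C: about -7, D: about -3. Region C is most negative.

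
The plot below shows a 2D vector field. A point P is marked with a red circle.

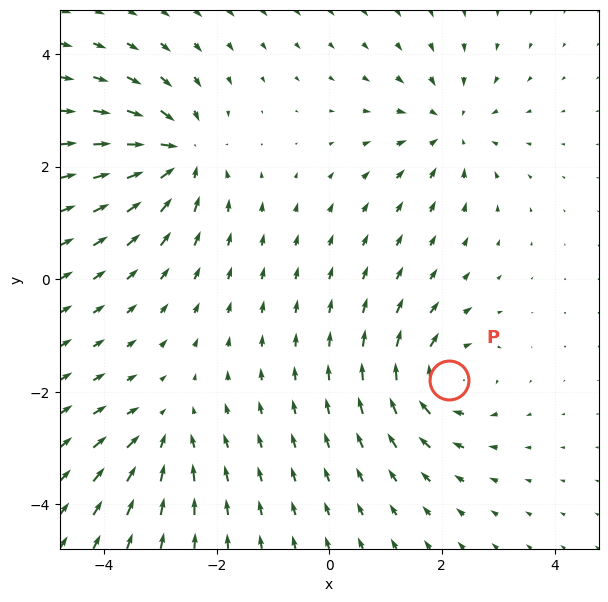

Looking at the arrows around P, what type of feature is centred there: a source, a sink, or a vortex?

At P (2.1, -1.8) the arrows circulate clockwise. Divergence ≈0, curl about -5 — near-zero divergence with nonzero curl is a vortex.

vortex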